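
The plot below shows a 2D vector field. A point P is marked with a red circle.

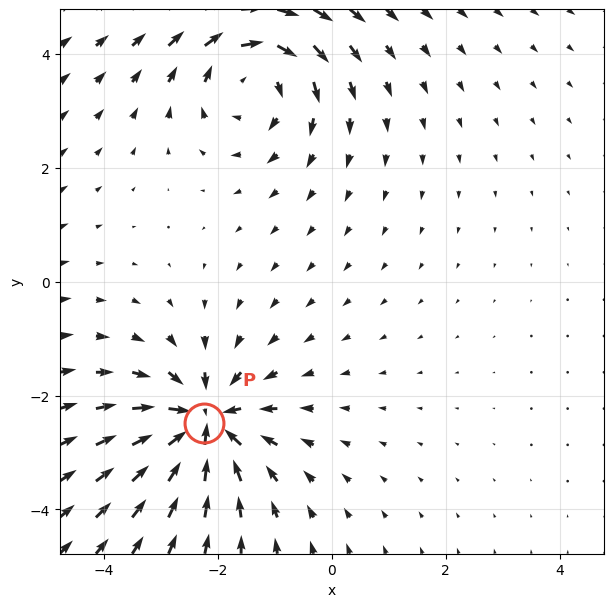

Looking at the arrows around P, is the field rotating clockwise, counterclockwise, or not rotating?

not rotating

Near P at (-2.2, -2.5) the arrows show no circulation. The curl there is ≈0.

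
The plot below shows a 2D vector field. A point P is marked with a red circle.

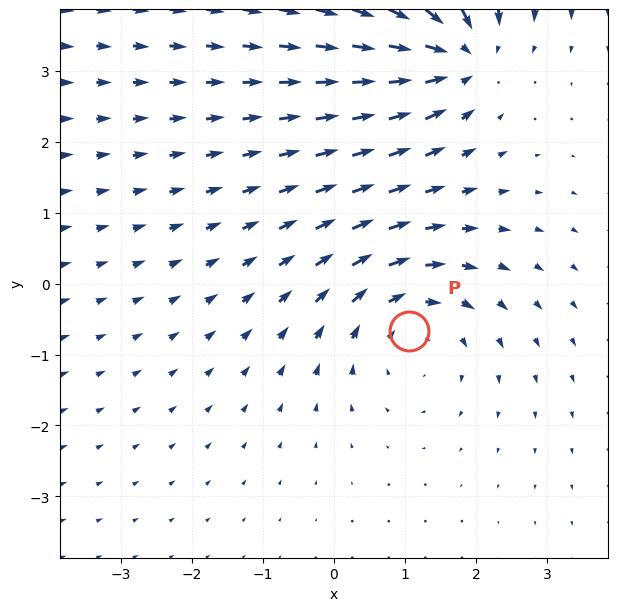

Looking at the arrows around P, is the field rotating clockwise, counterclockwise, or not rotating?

Near P at (1.1, -0.7) the arrows circulate clockwise. The curl (z-component) there is about -3; negative curl means clockwise rotation.

clockwise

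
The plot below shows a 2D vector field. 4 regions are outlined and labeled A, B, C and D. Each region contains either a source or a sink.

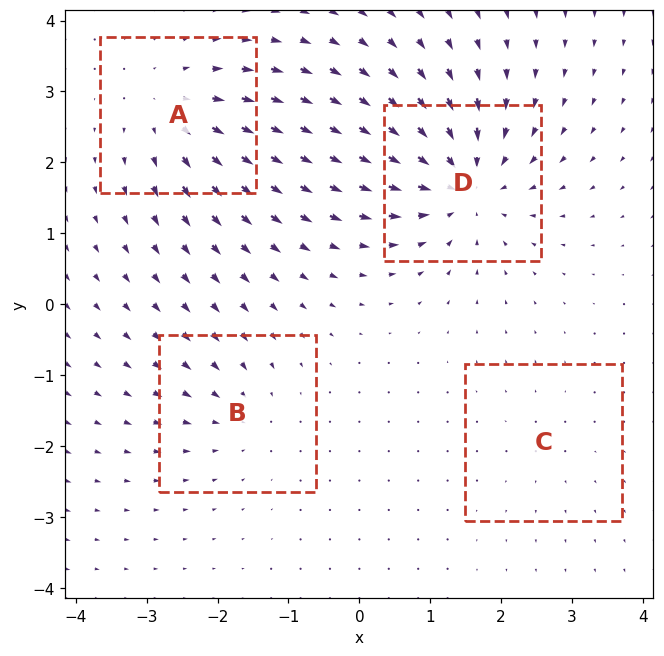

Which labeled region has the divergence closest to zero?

Divergence at each region's feature centre — A: about +5, B: about -3, C: about +2, D: about -8. Region C is closest to zero.

C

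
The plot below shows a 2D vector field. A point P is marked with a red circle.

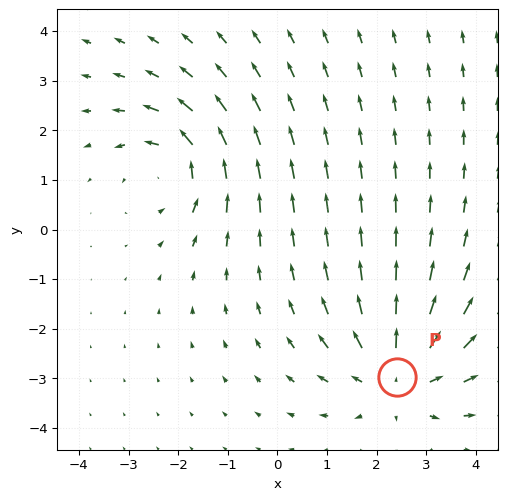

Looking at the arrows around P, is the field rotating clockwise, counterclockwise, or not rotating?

not rotating

Near P at (2.4, -3.0) the arrows show no circulation. The curl there is ≈0.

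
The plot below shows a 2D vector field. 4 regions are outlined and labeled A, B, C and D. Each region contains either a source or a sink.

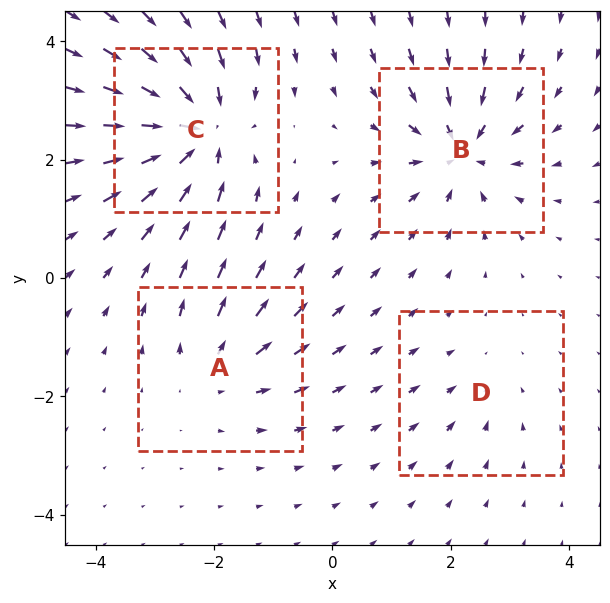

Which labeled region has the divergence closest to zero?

Divergence at each region's feature centre — A: about +4, B: about -6, C: about -7, D: about -2. Region D is closest to zero.

D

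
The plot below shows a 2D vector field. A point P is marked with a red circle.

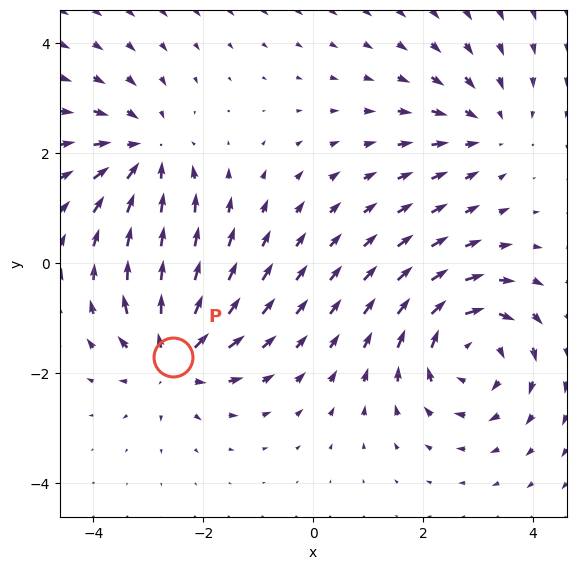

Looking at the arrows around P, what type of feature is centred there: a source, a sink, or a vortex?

At P (-2.5, -1.7) the arrows spread outward. Divergence about +5, curl ≈0 — positive divergence with near-zero curl is a source.

source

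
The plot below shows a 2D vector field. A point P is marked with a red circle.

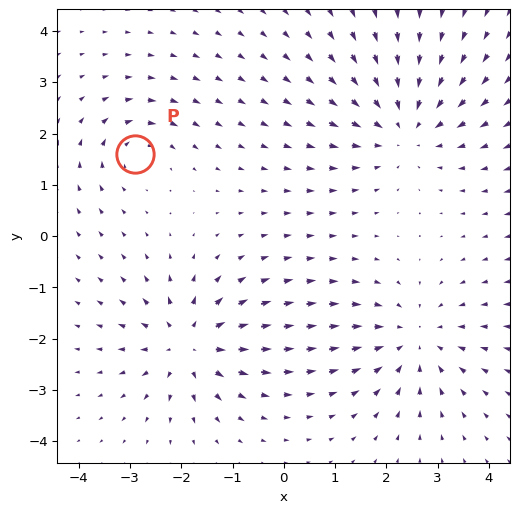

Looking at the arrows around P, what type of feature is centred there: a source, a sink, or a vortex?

vortex

At P (-2.9, 1.6) the arrows circulate clockwise. Divergence ≈0, curl about -4 — near-zero divergence with nonzero curl is a vortex.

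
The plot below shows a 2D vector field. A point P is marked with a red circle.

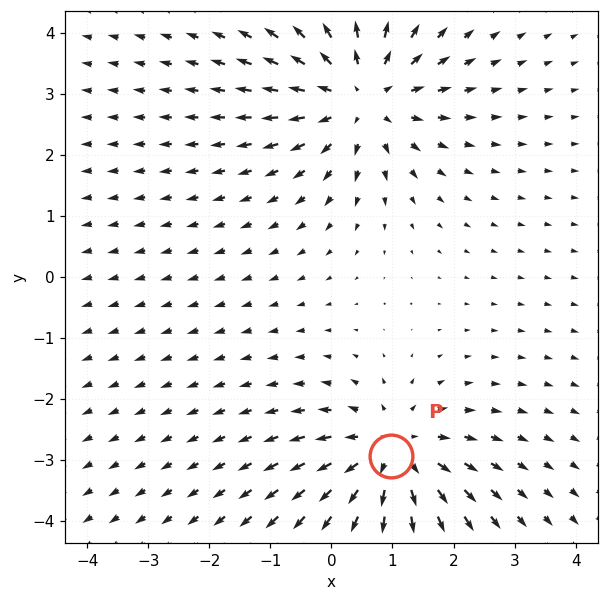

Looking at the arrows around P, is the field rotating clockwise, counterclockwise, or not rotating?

not rotating

Near P at (1.0, -2.9) the arrows show no circulation. The curl there is ≈0.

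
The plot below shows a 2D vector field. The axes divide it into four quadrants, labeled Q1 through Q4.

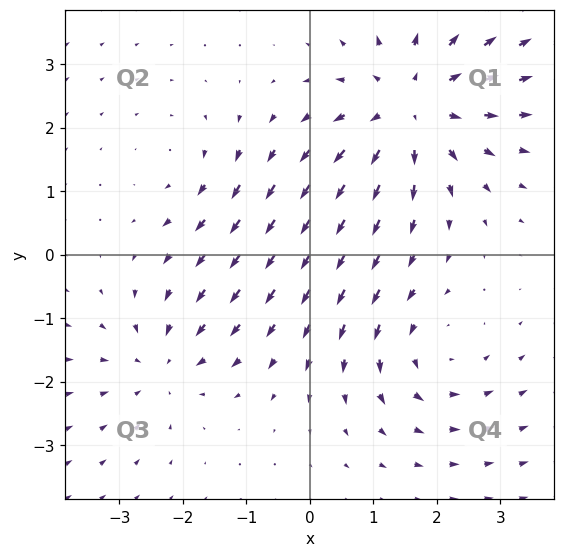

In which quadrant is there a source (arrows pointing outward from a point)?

The source sits at approximately (1.6, 2.3), which lies in quadrant Q1. The divergence there is about +5, positive as expected for a source.

Q1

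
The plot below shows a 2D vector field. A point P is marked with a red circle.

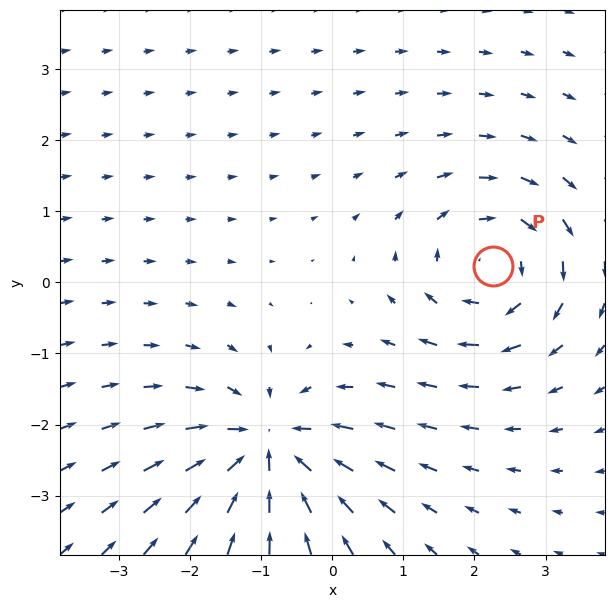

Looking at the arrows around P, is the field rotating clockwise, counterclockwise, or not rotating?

clockwise

Near P at (2.3, 0.2) the arrows circulate clockwise. The curl (z-component) there is about -5; negative curl means clockwise rotation.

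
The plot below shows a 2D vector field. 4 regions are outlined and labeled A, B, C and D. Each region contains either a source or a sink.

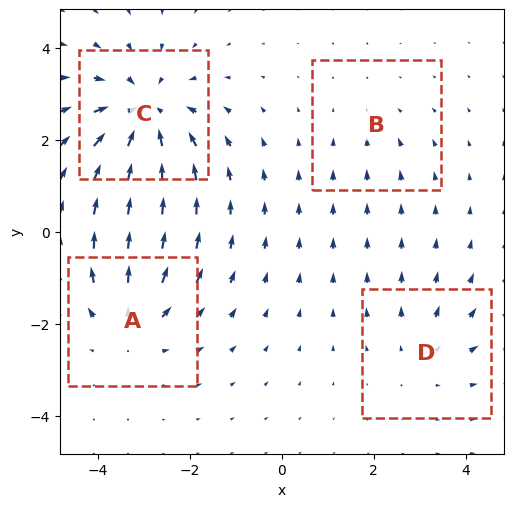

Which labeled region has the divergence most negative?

Divergence at each region's feature centre — A: about +4, B: about -2, C: about -6, D: about +3. Region C is most negative.

C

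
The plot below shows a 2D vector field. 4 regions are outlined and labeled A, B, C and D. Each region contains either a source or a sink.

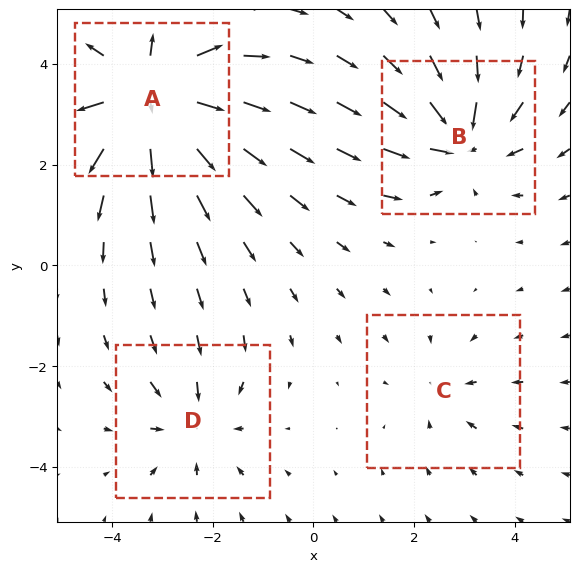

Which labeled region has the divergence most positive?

A

Divergence at each region's feature centre — A: about +7, B: about -5, C: about -2, D: about -3. Region A is most positive.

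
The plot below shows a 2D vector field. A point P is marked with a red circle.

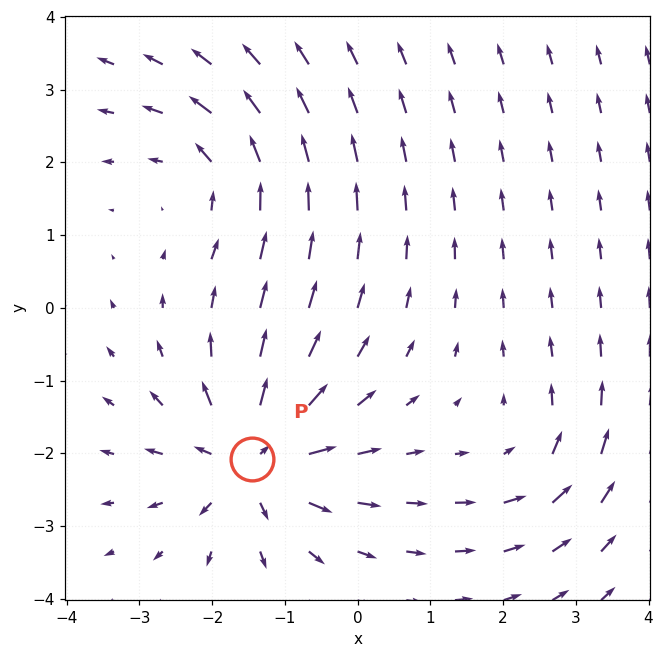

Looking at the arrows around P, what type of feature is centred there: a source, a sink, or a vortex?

At P (-1.4, -2.1) the arrows spread outward. Divergence about +6, curl ≈0 — positive divergence with near-zero curl is a source.

source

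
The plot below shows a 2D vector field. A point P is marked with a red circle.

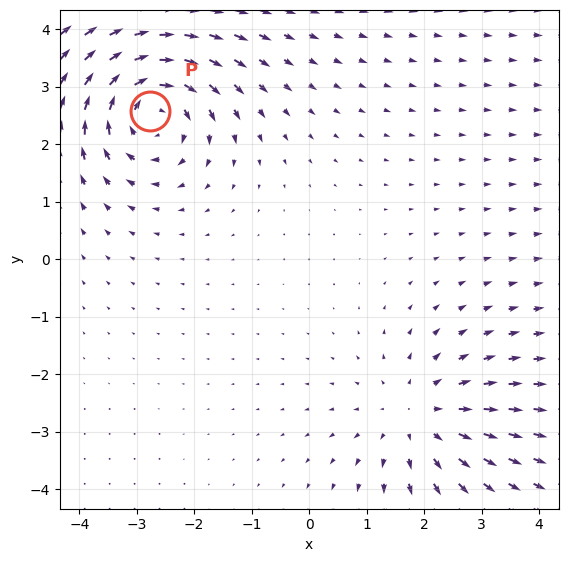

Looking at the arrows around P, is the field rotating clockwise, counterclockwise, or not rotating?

clockwise

Near P at (-2.8, 2.6) the arrows circulate clockwise. The curl (z-component) there is about -4; negative curl means clockwise rotation.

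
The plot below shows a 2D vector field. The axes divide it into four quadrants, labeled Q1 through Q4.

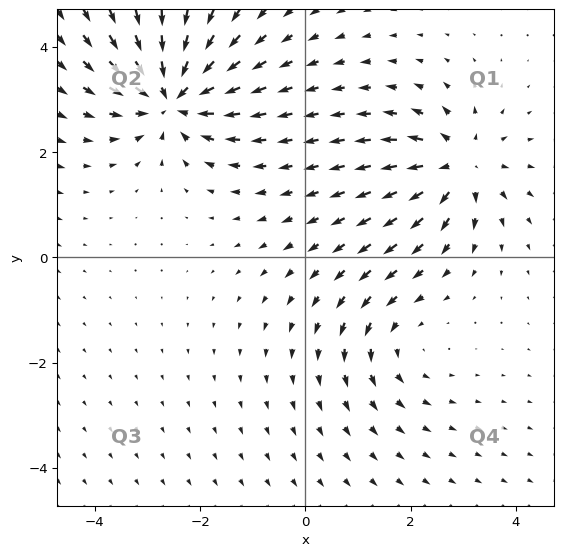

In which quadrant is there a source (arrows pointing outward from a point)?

The source sits at approximately (2.9, 1.7), which lies in quadrant Q1. The divergence there is about +5, positive as expected for a source.

Q1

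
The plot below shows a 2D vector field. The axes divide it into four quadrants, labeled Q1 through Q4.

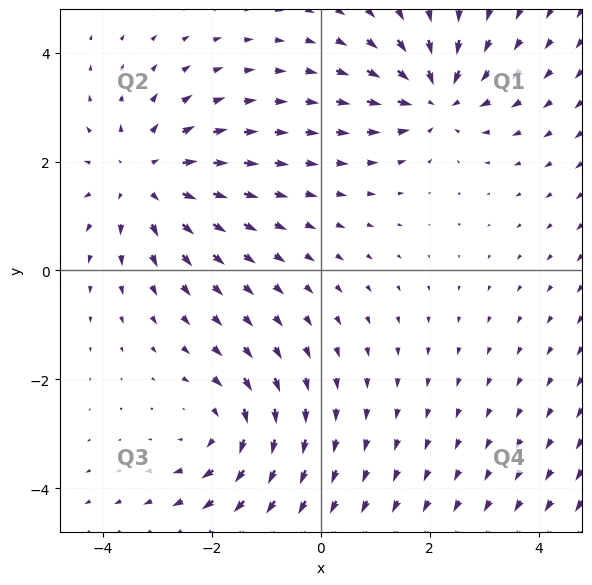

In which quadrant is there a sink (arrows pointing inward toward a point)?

Q1

The sink sits at approximately (2.1, 3.2), which lies in quadrant Q1. The divergence there is about -5, negative as expected for a sink.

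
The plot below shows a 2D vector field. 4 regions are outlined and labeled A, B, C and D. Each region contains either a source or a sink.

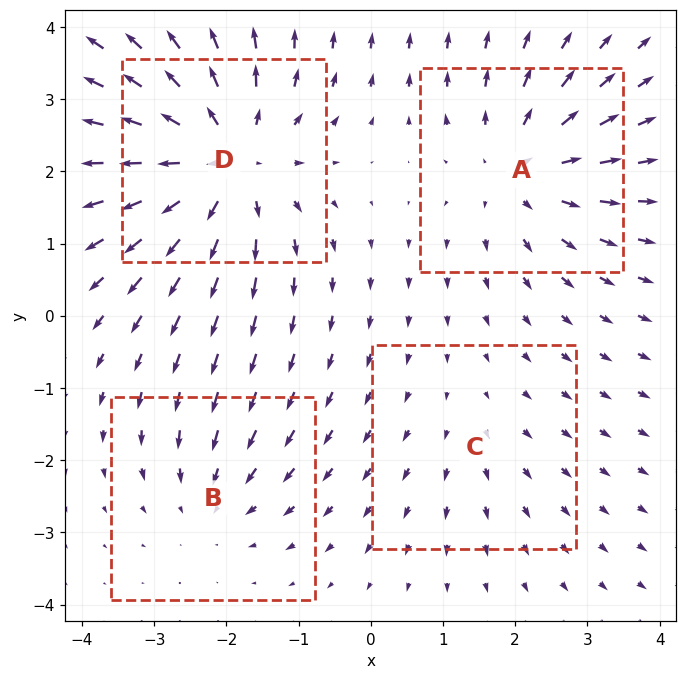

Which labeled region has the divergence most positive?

D

Divergence at each region's feature centre — A: about +5, B: about -3, C: about +2, D: about +7. Region D is most positive.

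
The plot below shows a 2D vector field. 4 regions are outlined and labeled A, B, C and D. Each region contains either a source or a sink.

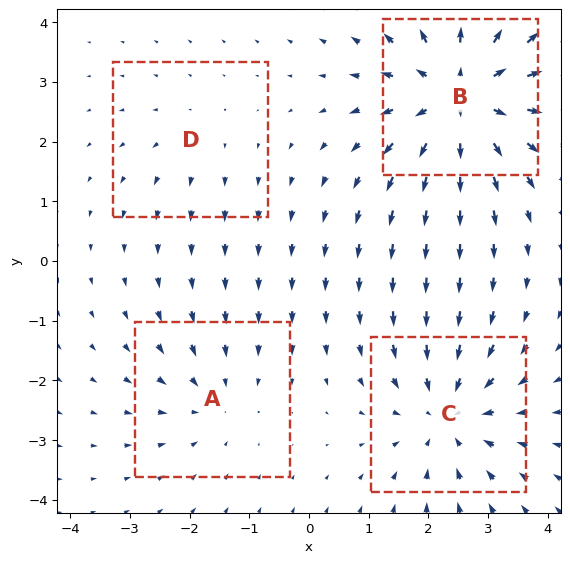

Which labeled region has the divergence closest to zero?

D

Divergence at each region's feature centre — A: about -3, B: about +6, C: about -5, D: about +2. Region D is closest to zero.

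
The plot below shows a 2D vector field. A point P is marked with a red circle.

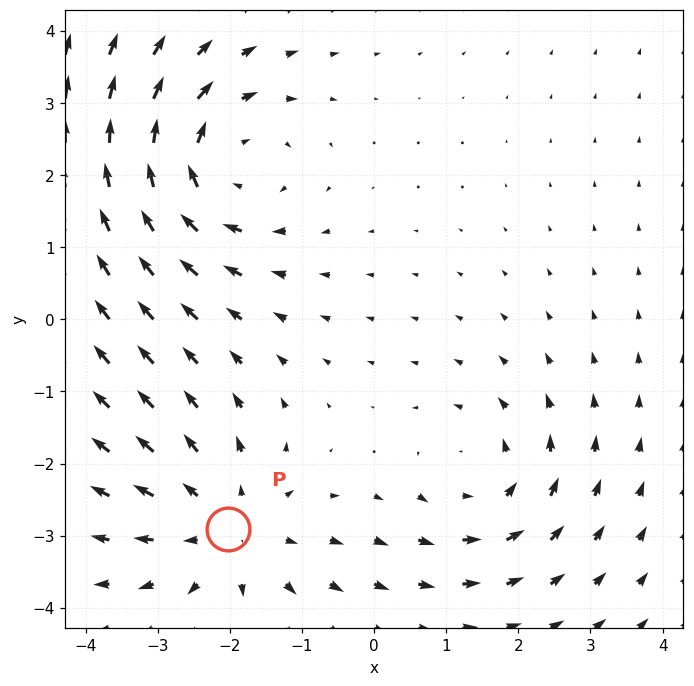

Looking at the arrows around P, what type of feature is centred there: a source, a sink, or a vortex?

source

At P (-2.0, -2.9) the arrows spread outward. Divergence about +3, curl ≈0 — positive divergence with near-zero curl is a source.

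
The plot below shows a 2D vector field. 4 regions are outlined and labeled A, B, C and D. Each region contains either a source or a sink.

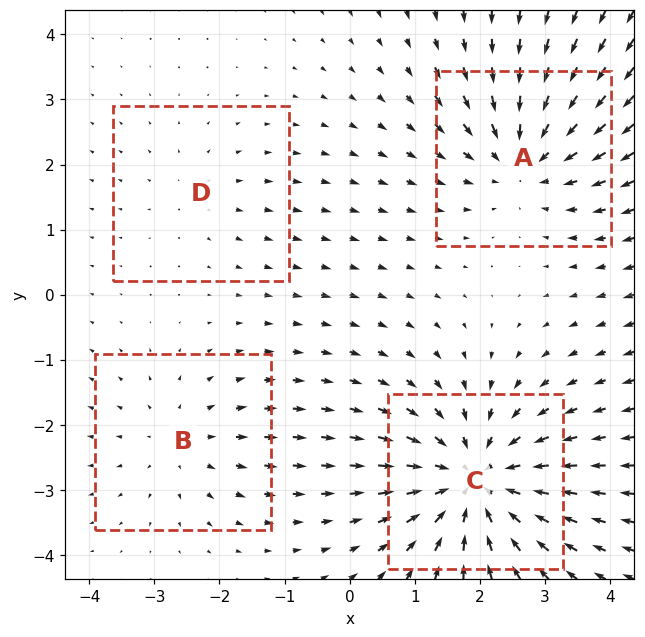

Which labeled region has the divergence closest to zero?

Divergence at each region's feature centre — A: about -4, B: about +3, C: about -6, D: about +2. Region D is closest to zero.

D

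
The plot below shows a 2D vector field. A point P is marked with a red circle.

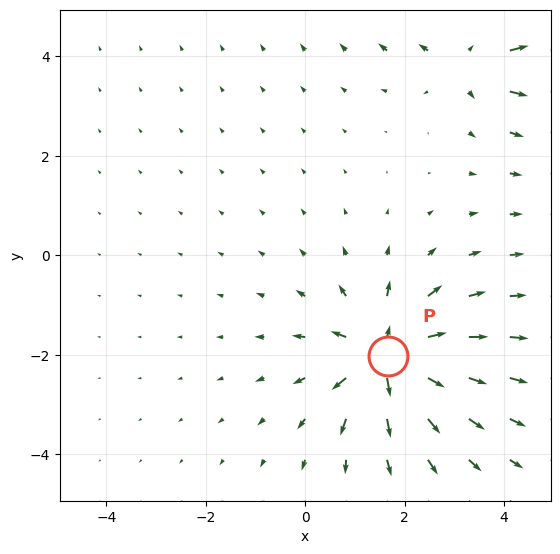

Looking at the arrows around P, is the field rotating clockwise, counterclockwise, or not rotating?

Near P at (1.7, -2.0) the arrows show no circulation. The curl there is ≈0.

not rotating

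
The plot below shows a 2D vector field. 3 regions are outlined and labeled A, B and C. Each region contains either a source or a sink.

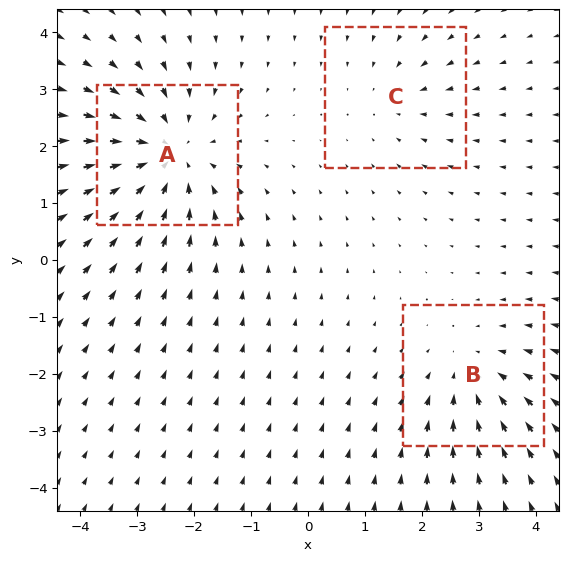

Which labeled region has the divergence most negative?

A

Divergence at each region's feature centre — A: about -4, B: about -3, C: about -2. Region A is most negative.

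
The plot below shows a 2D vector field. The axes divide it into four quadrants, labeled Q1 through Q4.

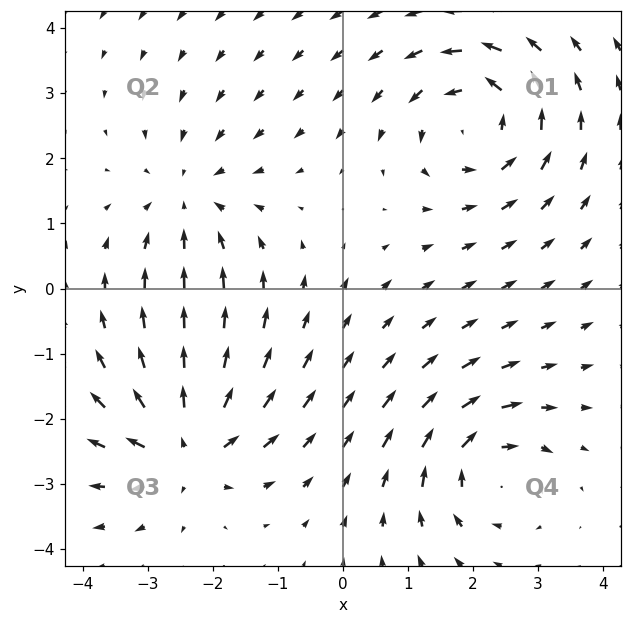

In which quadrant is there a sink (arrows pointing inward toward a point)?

Q2

The sink sits at approximately (-2.4, 1.4), which lies in quadrant Q2. The divergence there is about -4, negative as expected for a sink.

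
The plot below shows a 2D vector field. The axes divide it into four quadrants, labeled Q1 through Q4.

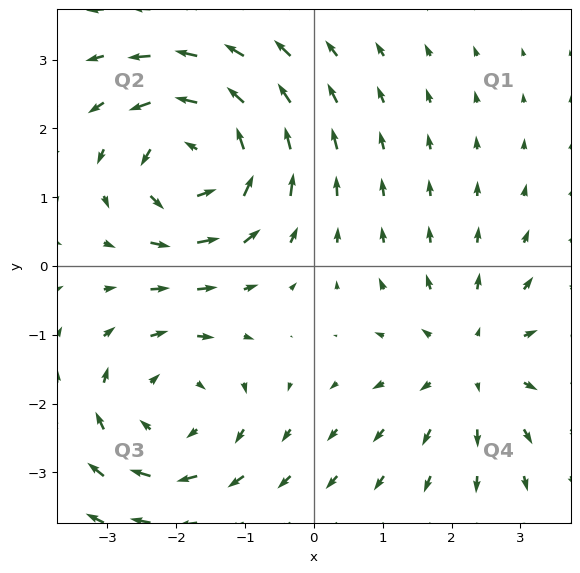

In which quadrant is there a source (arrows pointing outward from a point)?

The source sits at approximately (2.3, -1.4), which lies in quadrant Q4. The divergence there is about +3, positive as expected for a source.

Q4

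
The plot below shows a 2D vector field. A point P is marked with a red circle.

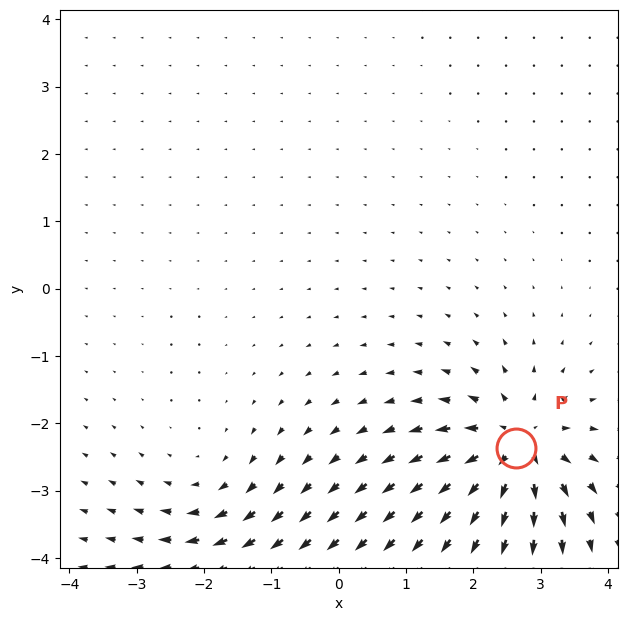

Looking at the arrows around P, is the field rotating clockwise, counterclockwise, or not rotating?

not rotating

Near P at (2.6, -2.4) the arrows show no circulation. The curl there is ≈0.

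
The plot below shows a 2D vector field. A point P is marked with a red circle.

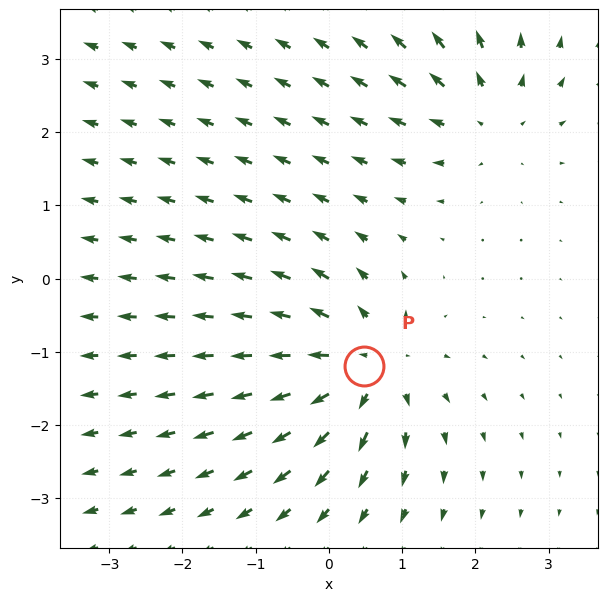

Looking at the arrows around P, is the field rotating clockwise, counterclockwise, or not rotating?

Near P at (0.5, -1.2) the arrows show no circulation. The curl there is ≈0.

not rotating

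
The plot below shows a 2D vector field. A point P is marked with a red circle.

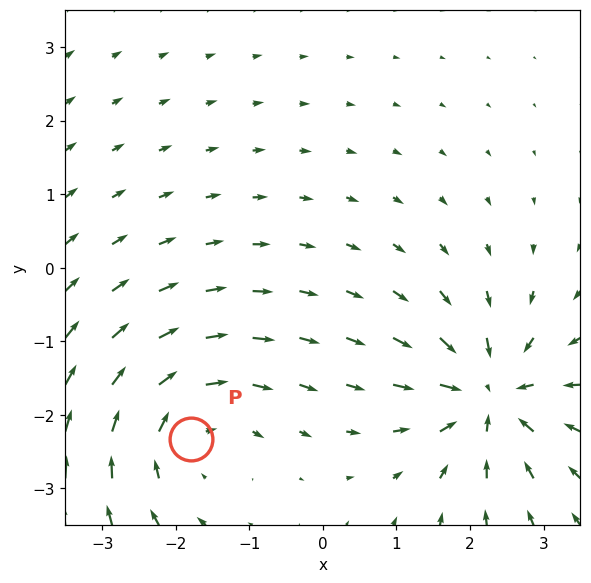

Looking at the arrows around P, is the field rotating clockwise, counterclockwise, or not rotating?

Near P at (-1.8, -2.3) the arrows circulate clockwise. The curl (z-component) there is about -4; negative curl means clockwise rotation.

clockwise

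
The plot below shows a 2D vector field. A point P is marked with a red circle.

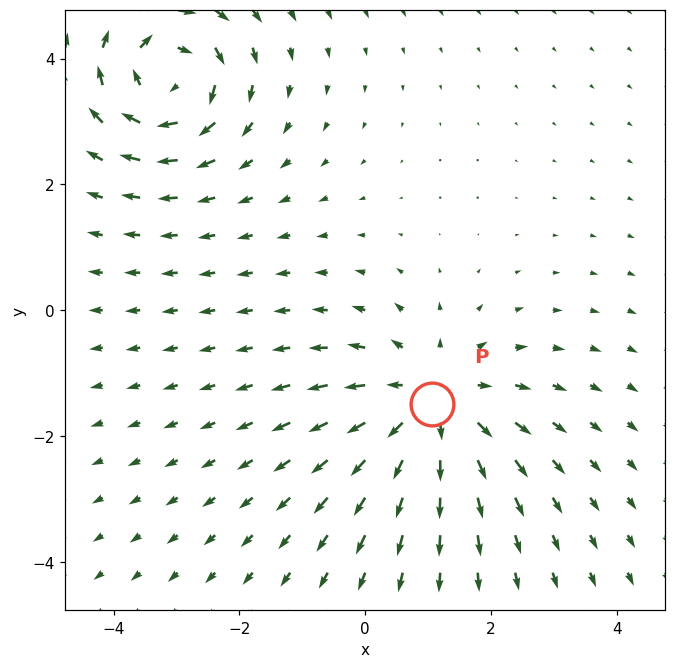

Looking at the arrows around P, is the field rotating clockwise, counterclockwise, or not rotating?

not rotating

Near P at (1.1, -1.5) the arrows show no circulation. The curl there is ≈0.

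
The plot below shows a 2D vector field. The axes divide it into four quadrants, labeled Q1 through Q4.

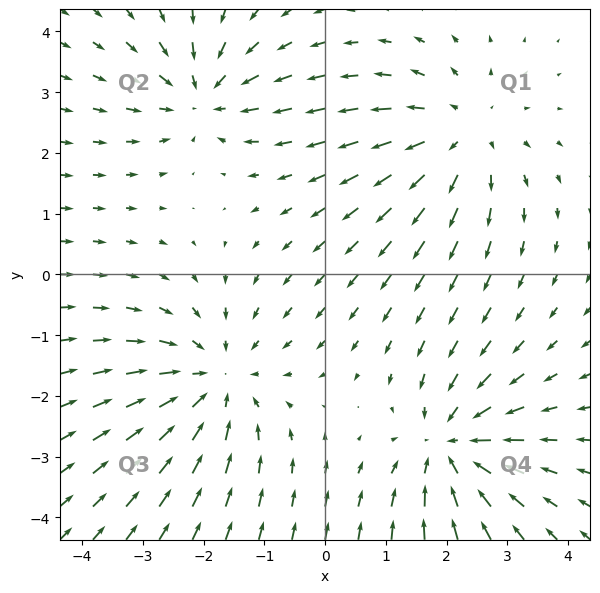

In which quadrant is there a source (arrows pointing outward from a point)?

The source sits at approximately (2.2, 2.3), which lies in quadrant Q1. The divergence there is about +3, positive as expected for a source.

Q1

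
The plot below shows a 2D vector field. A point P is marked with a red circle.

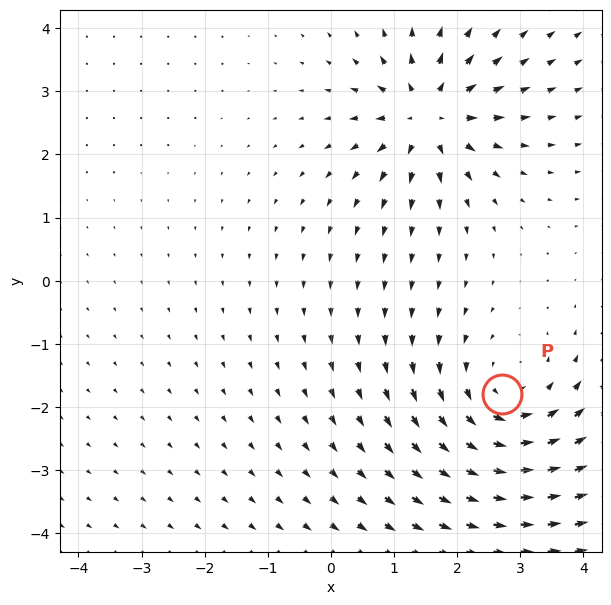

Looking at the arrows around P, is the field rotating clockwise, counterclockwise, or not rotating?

counterclockwise

Near P at (2.7, -1.8) the arrows circulate counterclockwise. The curl (z-component) there is about +3; positive curl means counterclockwise rotation.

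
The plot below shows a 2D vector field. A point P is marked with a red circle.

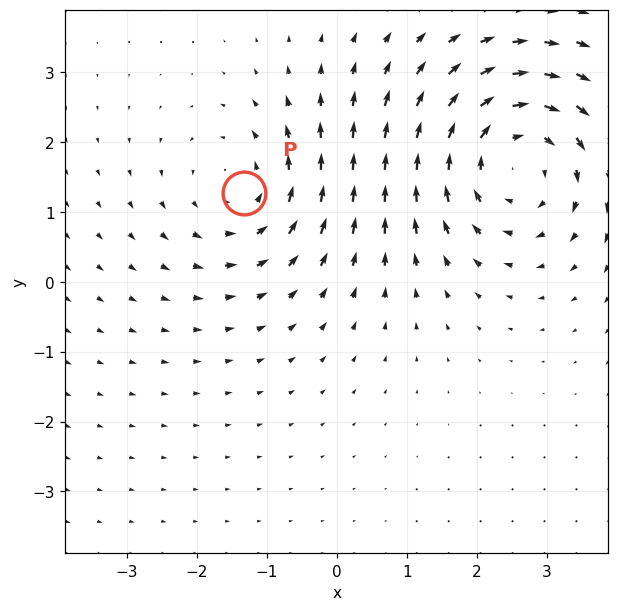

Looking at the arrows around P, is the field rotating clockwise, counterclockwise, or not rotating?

counterclockwise

Near P at (-1.3, 1.3) the arrows circulate counterclockwise. The curl (z-component) there is about +2; positive curl means counterclockwise rotation.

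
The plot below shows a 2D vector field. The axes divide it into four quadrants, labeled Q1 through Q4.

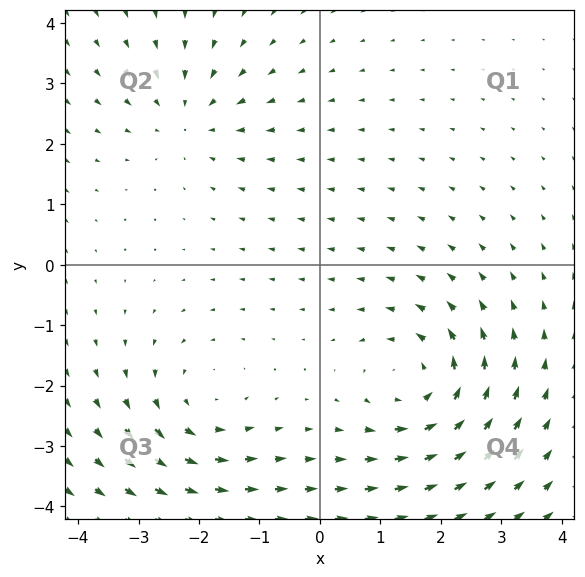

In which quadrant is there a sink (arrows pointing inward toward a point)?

The sink sits at approximately (-2.2, 2.4), which lies in quadrant Q2. The divergence there is about -3, negative as expected for a sink.

Q2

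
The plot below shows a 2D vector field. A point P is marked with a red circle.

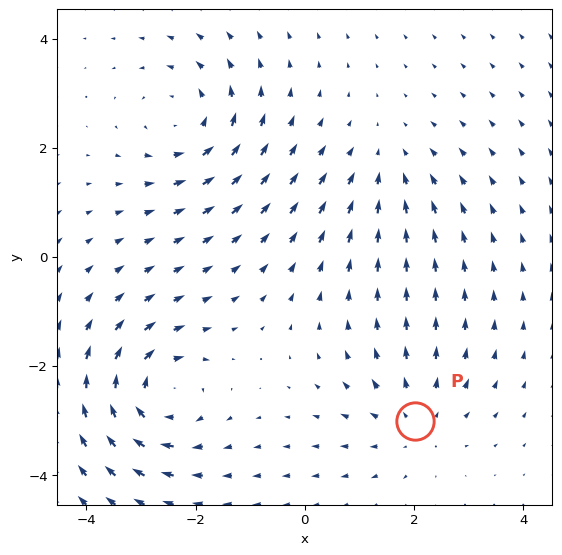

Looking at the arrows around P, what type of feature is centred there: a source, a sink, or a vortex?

source

At P (2.0, -3.0) the arrows spread outward. Divergence about +3, curl ≈0 — positive divergence with near-zero curl is a source.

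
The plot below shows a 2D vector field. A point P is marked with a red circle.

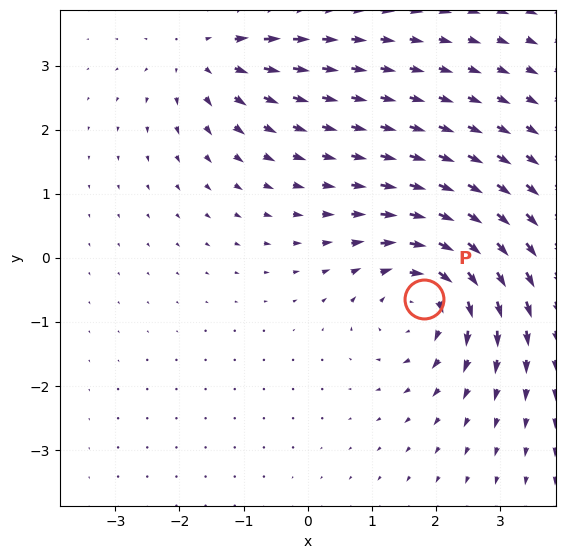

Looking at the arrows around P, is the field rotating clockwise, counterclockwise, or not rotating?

Near P at (1.8, -0.6) the arrows circulate clockwise. The curl (z-component) there is about -5; negative curl means clockwise rotation.

clockwise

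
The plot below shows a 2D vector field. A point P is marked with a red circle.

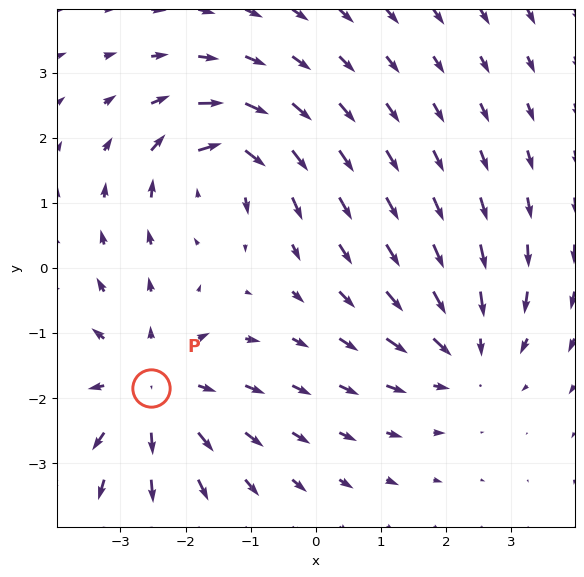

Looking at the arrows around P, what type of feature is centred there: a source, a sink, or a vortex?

source

At P (-2.5, -1.8) the arrows spread outward. Divergence about +4, curl ≈0 — positive divergence with near-zero curl is a source.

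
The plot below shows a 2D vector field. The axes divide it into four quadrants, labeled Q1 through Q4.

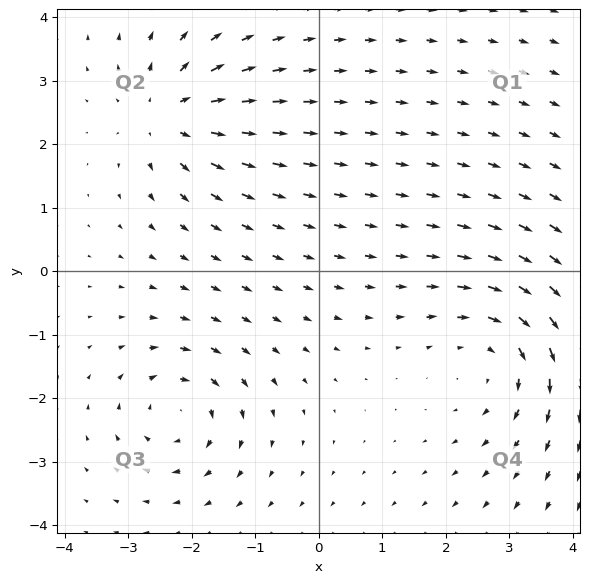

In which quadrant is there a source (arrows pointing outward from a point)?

Q2

The source sits at approximately (-2.4, 2.5), which lies in quadrant Q2. The divergence there is about +4, positive as expected for a source.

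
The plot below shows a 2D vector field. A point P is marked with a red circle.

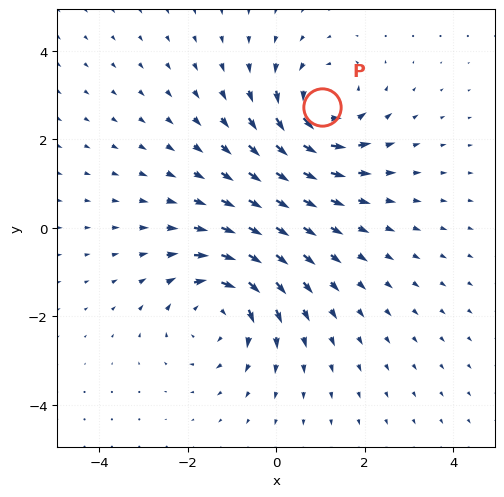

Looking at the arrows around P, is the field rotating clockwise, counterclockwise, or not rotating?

counterclockwise

Near P at (1.0, 2.7) the arrows circulate counterclockwise. The curl (z-component) there is about +4; positive curl means counterclockwise rotation.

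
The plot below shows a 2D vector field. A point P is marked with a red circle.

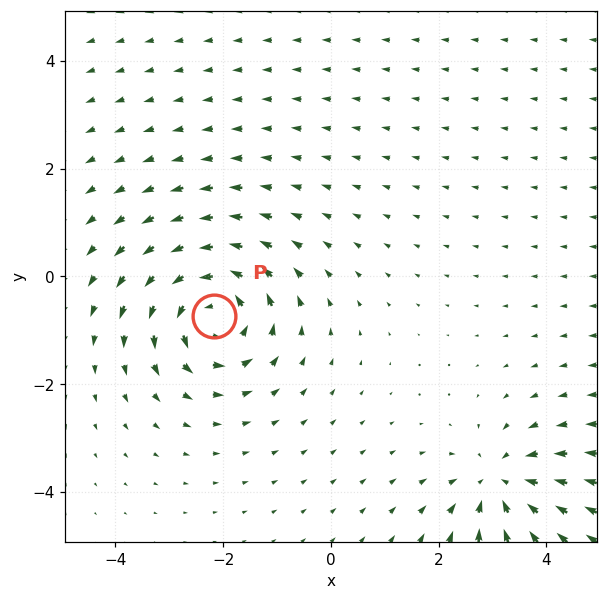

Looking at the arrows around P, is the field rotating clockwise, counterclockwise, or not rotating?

counterclockwise

Near P at (-2.2, -0.7) the arrows circulate counterclockwise. The curl (z-component) there is about +6; positive curl means counterclockwise rotation.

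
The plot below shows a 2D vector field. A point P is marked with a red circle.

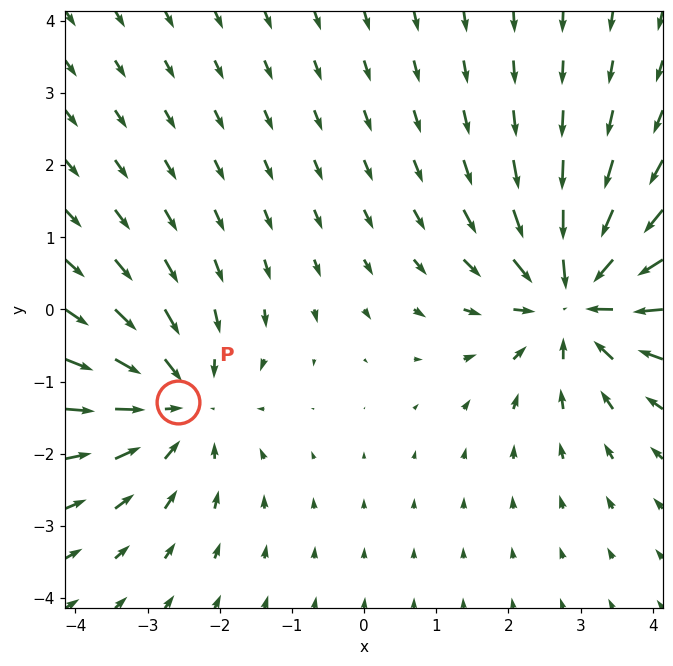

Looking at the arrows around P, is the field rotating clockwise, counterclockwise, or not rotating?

Near P at (-2.6, -1.3) the arrows show no circulation. The curl there is ≈0.

not rotating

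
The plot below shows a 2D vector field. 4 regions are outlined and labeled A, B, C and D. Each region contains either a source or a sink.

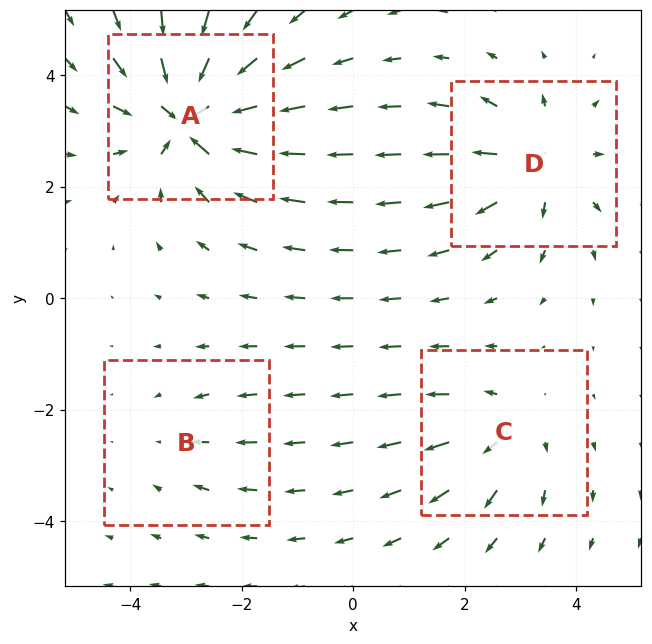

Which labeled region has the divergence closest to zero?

B

Divergence at each region's feature centre — A: about -8, B: about -2, C: about +4, D: about +5. Region B is closest to zero.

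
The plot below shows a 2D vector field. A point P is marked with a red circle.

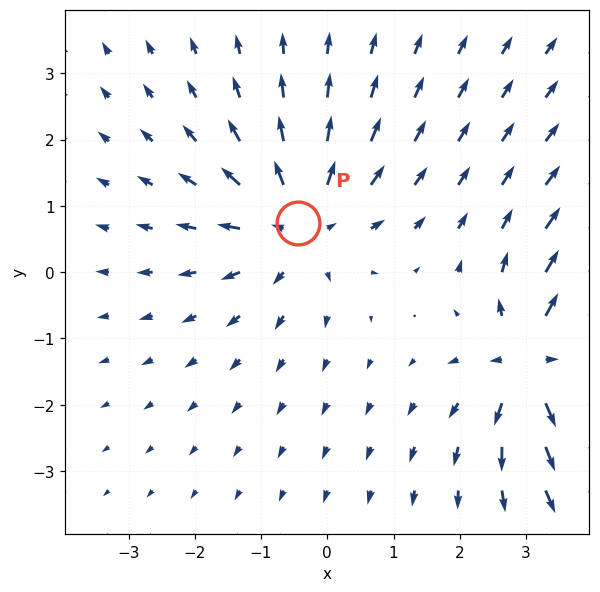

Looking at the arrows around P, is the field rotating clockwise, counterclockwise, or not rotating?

not rotating

Near P at (-0.4, 0.7) the arrows show no circulation. The curl there is ≈0.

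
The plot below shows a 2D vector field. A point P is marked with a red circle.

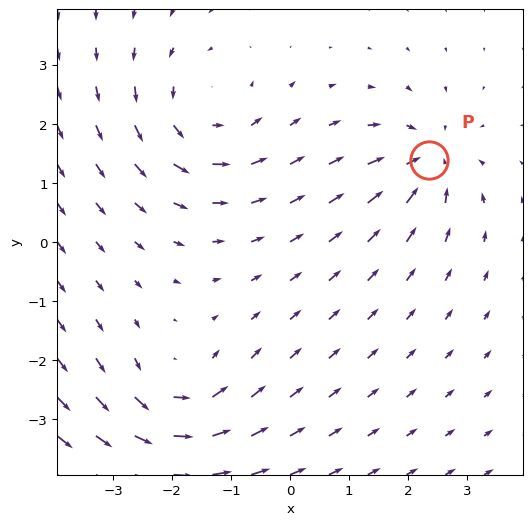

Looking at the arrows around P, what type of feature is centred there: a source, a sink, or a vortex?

At P (2.3, 1.4) the arrows converge inward. Divergence about -4, curl ≈0 — negative divergence with near-zero curl is a sink.

sink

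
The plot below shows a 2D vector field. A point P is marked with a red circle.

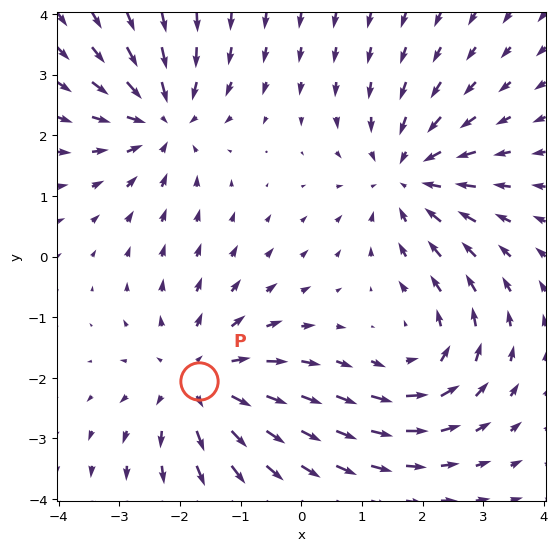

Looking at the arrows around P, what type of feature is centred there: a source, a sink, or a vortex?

At P (-1.7, -2.0) the arrows spread outward. Divergence about +4, curl ≈0 — positive divergence with near-zero curl is a source.

source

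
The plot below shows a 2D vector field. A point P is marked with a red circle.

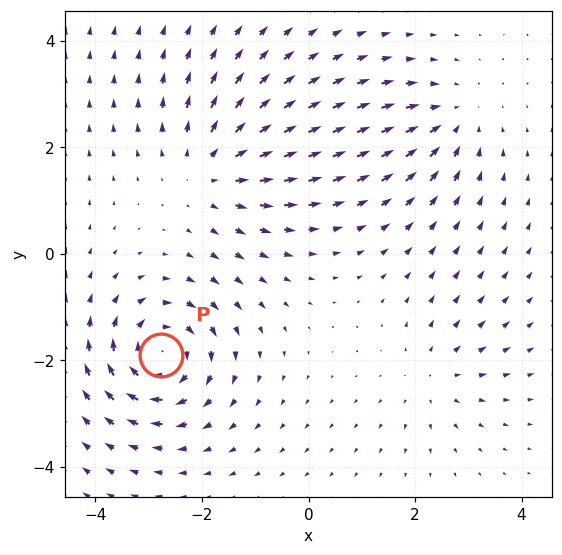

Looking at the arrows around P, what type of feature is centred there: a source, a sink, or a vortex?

vortex

At P (-2.8, -1.9) the arrows circulate clockwise. Divergence ≈0, curl about -6 — near-zero divergence with nonzero curl is a vortex.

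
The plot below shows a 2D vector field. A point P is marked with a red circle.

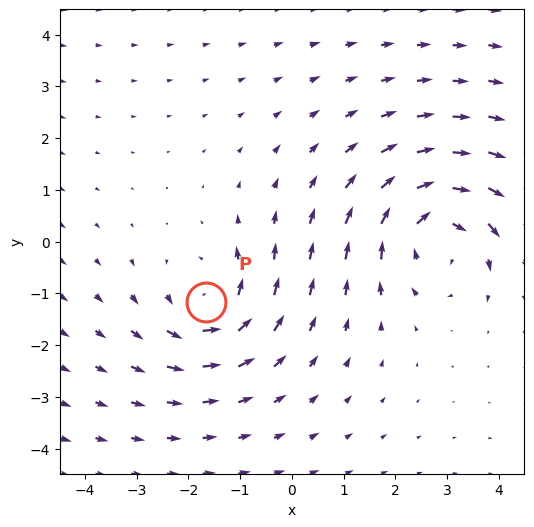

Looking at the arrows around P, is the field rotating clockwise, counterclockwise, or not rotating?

counterclockwise

Near P at (-1.7, -1.2) the arrows circulate counterclockwise. The curl (z-component) there is about +4; positive curl means counterclockwise rotation.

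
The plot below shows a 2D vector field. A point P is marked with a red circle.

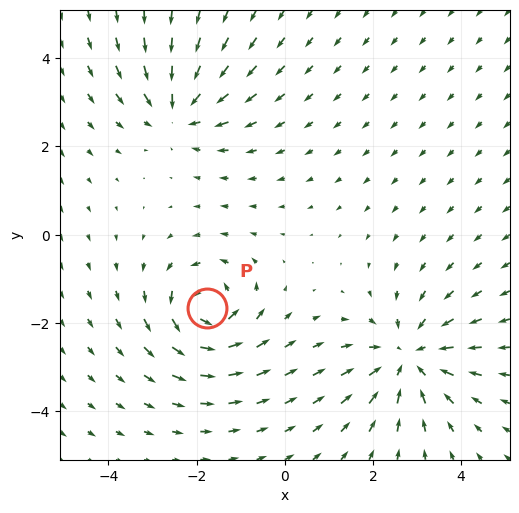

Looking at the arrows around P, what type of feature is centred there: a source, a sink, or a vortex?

vortex

At P (-1.8, -1.7) the arrows circulate counterclockwise. Divergence ≈0, curl about +4 — near-zero divergence with nonzero curl is a vortex.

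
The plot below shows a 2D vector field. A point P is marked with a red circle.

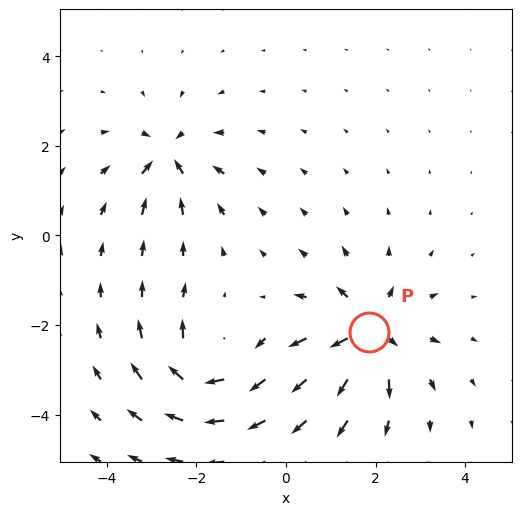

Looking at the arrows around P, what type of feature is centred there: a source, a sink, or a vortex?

source

At P (1.8, -2.2) the arrows spread outward. Divergence about +6, curl ≈0 — positive divergence with near-zero curl is a source.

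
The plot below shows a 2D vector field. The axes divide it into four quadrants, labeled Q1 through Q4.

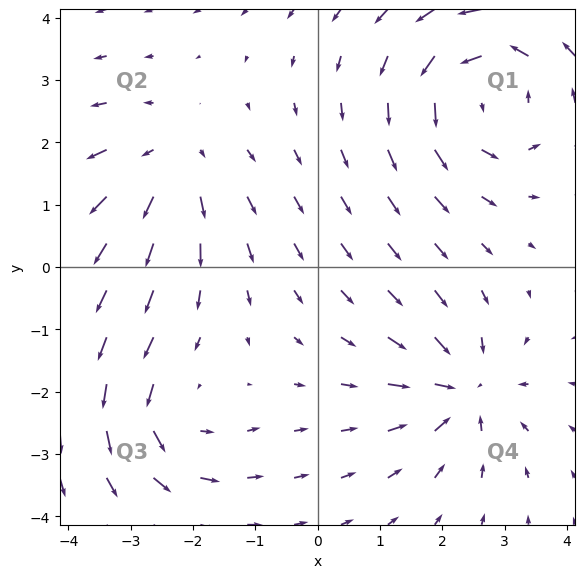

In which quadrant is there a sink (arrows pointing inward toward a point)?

The sink sits at approximately (2.3, -2.0), which lies in quadrant Q4. The divergence there is about -4, negative as expected for a sink.

Q4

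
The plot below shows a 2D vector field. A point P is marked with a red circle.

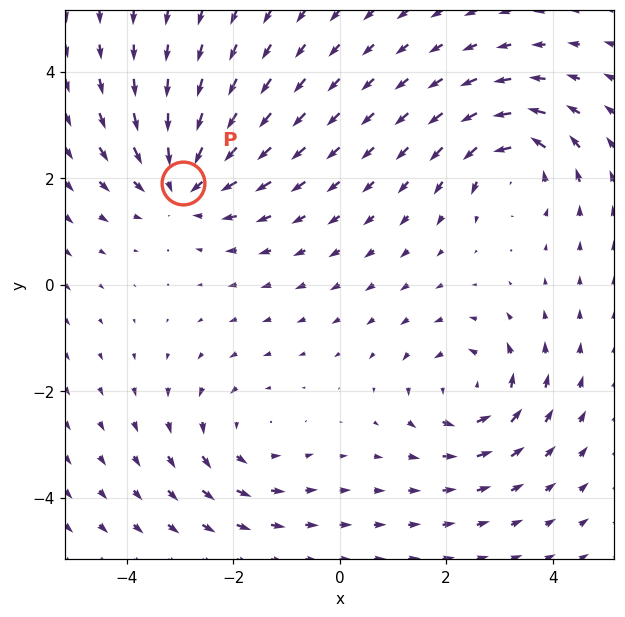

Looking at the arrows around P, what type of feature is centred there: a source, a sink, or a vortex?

sink

At P (-2.9, 1.9) the arrows converge inward. Divergence about -5, curl ≈0 — negative divergence with near-zero curl is a sink.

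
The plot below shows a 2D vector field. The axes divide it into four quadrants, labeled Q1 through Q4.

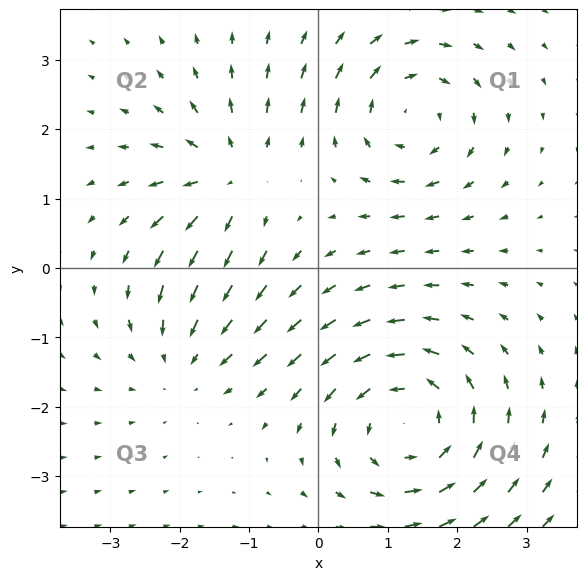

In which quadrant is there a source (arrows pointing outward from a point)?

The source sits at approximately (-1.3, 1.3), which lies in quadrant Q2. The divergence there is about +4, positive as expected for a source.

Q2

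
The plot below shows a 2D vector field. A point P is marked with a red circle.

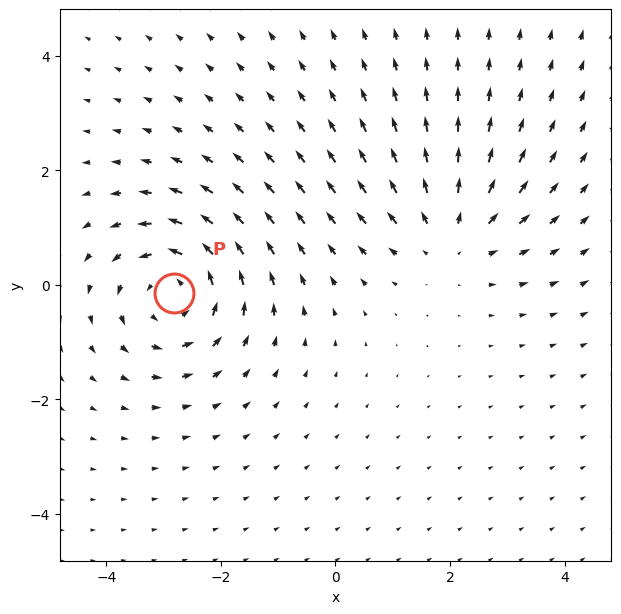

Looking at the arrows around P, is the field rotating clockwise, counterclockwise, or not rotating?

Near P at (-2.8, -0.1) the arrows circulate counterclockwise. The curl (z-component) there is about +5; positive curl means counterclockwise rotation.

counterclockwise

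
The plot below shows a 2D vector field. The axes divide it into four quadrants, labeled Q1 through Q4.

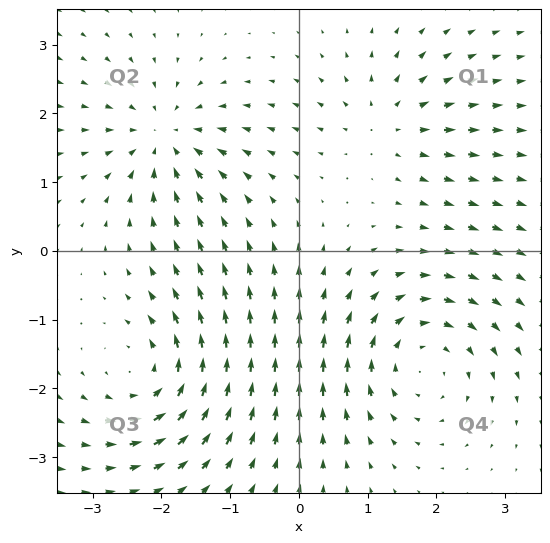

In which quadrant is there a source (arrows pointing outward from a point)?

Q1

The source sits at approximately (1.3, 1.8), which lies in quadrant Q1. The divergence there is about +4, positive as expected for a source.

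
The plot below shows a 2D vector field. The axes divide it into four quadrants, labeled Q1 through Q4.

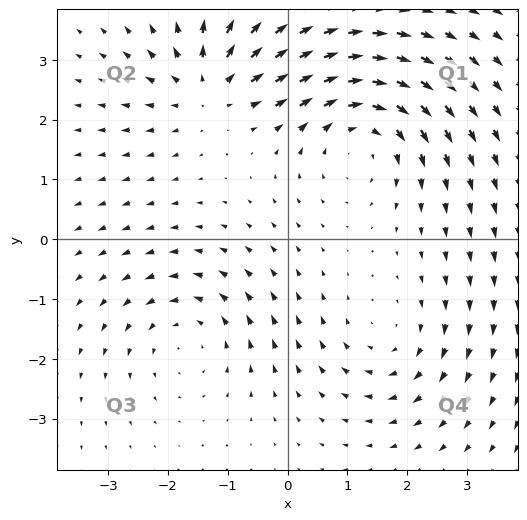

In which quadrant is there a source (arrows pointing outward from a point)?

The source sits at approximately (-1.3, 2.6), which lies in quadrant Q2. The divergence there is about +4, positive as expected for a source.

Q2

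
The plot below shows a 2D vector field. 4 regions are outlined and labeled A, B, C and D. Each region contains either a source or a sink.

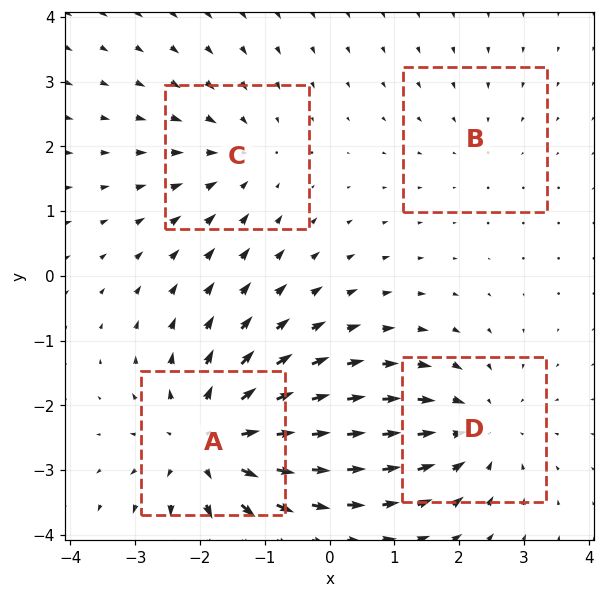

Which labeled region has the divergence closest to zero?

Divergence at each region's feature centre — A: about +6, B: about -2, C: about -3, D: about -4. Region B is closest to zero.

B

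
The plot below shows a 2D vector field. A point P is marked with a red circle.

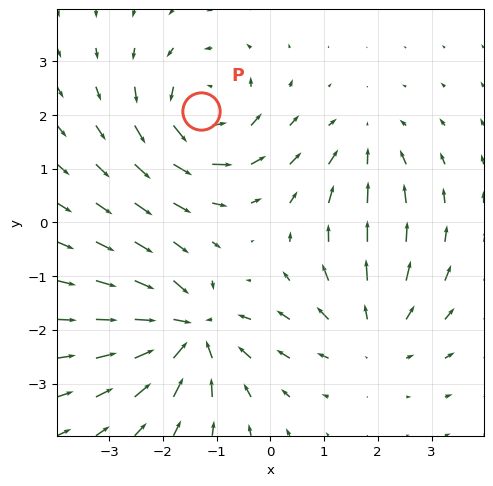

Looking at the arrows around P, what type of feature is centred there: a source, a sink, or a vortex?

vortex

At P (-1.3, 2.1) the arrows circulate counterclockwise. Divergence ≈0, curl about +5 — near-zero divergence with nonzero curl is a vortex.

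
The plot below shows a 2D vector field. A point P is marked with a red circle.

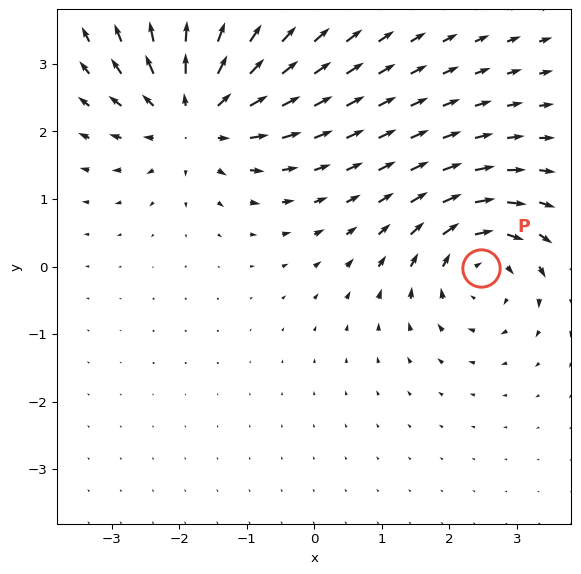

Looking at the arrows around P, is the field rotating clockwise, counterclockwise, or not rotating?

Near P at (2.5, -0.0) the arrows circulate clockwise. The curl (z-component) there is about -3; negative curl means clockwise rotation.

clockwise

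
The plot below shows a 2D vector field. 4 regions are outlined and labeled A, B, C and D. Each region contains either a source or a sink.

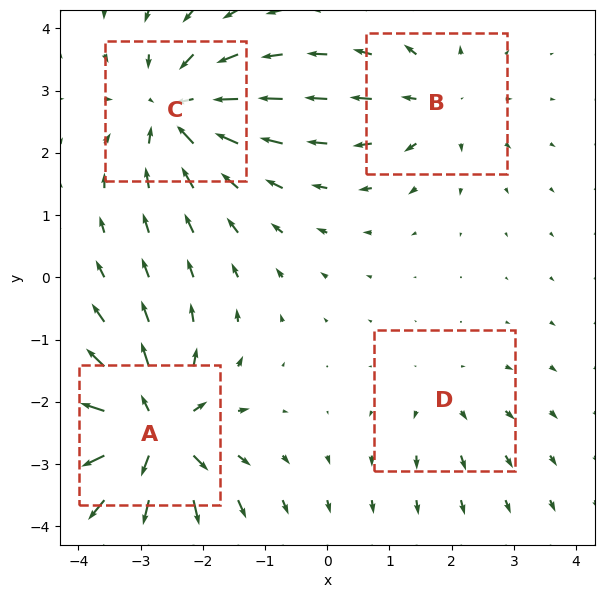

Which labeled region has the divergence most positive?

Divergence at each region's feature centre — A: about +8, B: about +4, C: about -6, D: about +2. Region A is most positive.

A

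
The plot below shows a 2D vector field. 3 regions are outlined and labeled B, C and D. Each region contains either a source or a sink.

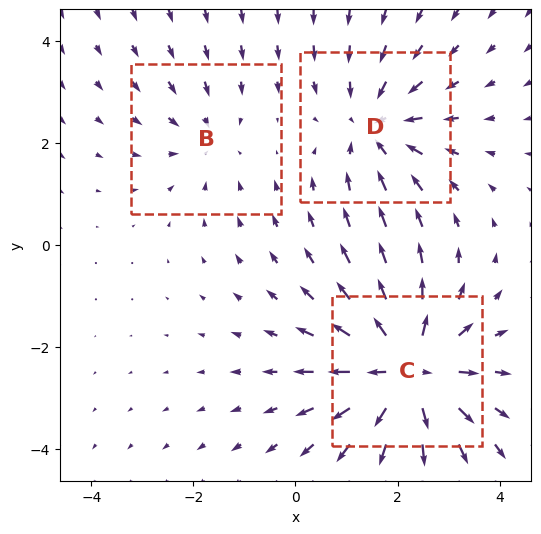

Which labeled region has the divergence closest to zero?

Divergence at each region's feature centre — B: about -2, C: about +5, D: about -3. Region B is closest to zero.

B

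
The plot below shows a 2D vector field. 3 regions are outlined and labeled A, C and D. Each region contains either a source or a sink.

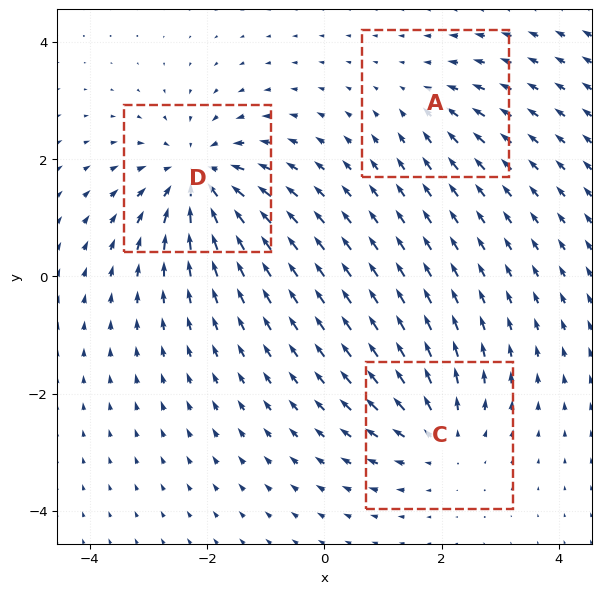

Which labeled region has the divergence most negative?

D

Divergence at each region's feature centre — A: about -2, C: about +4, D: about -5. Region D is most negative.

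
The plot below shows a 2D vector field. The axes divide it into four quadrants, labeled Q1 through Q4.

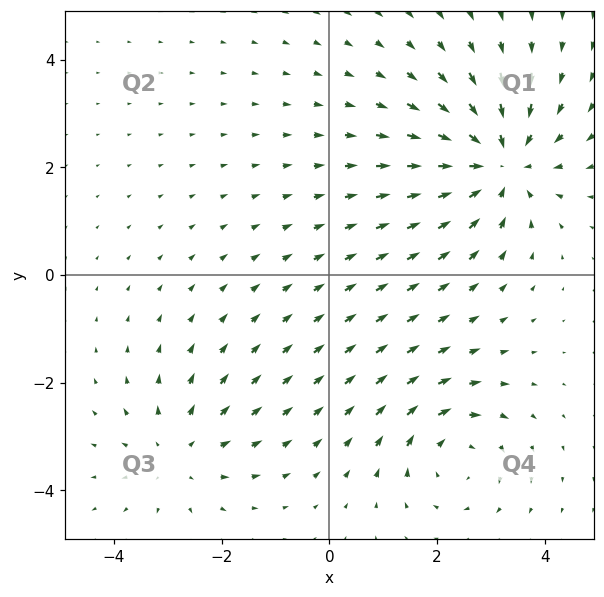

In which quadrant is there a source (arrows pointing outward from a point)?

The source sits at approximately (-2.8, -3.3), which lies in quadrant Q3. The divergence there is about +2, positive as expected for a source.

Q3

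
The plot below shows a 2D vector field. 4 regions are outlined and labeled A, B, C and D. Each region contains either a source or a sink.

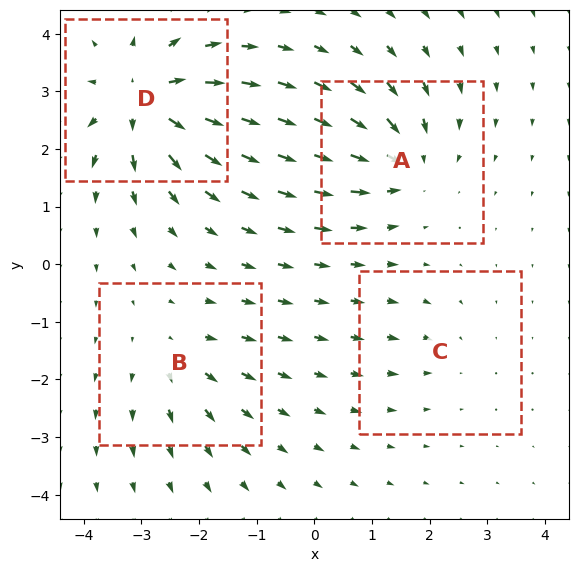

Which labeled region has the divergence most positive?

D

Divergence at each region's feature centre — A: about -6, B: about +4, C: about -2, D: about +8. Region D is most positive.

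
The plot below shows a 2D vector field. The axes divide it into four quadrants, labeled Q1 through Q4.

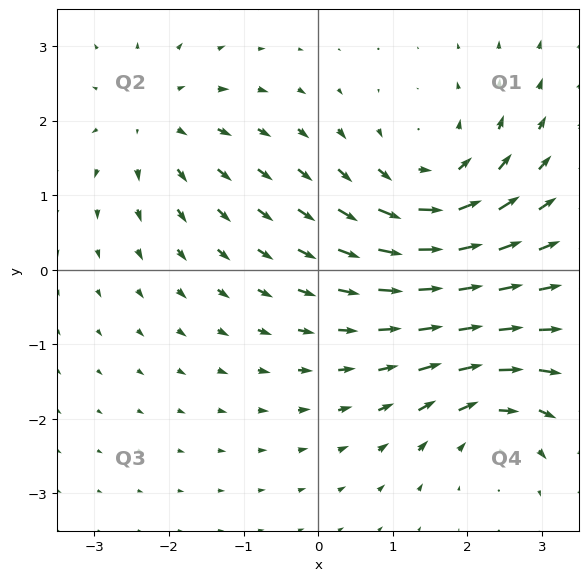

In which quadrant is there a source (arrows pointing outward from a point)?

Q2

The source sits at approximately (-2.2, 2.0), which lies in quadrant Q2. The divergence there is about +3, positive as expected for a source.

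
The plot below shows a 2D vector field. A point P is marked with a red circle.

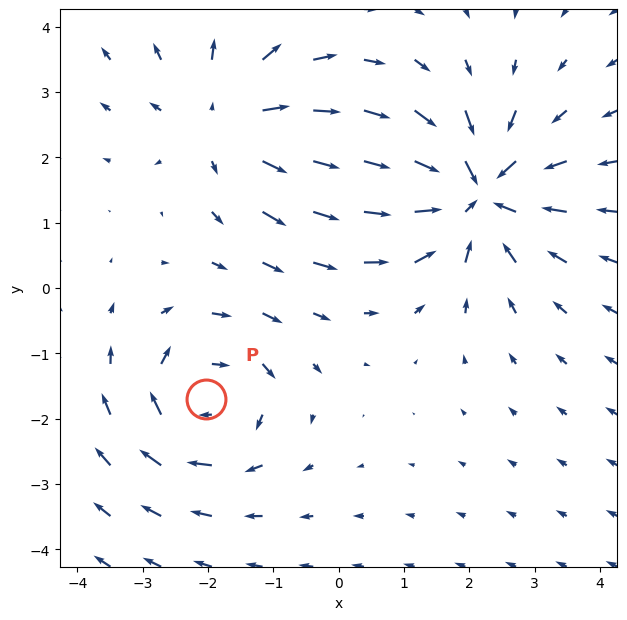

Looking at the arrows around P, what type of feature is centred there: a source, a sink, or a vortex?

At P (-2.0, -1.7) the arrows circulate clockwise. Divergence ≈0, curl about -4 — near-zero divergence with nonzero curl is a vortex.

vortex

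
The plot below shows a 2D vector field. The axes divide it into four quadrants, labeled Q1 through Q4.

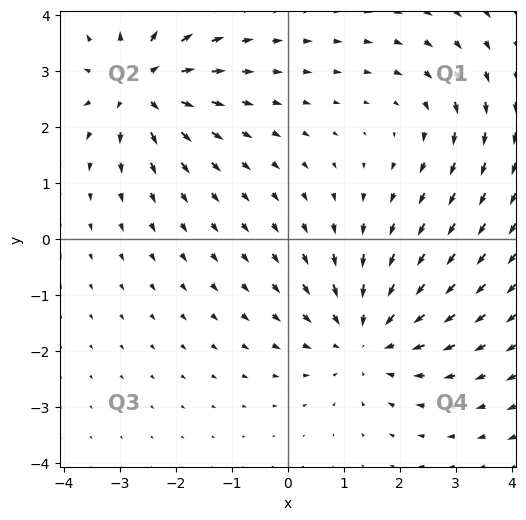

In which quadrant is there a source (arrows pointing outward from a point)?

Q2

The source sits at approximately (-2.6, 2.7), which lies in quadrant Q2. The divergence there is about +6, positive as expected for a source.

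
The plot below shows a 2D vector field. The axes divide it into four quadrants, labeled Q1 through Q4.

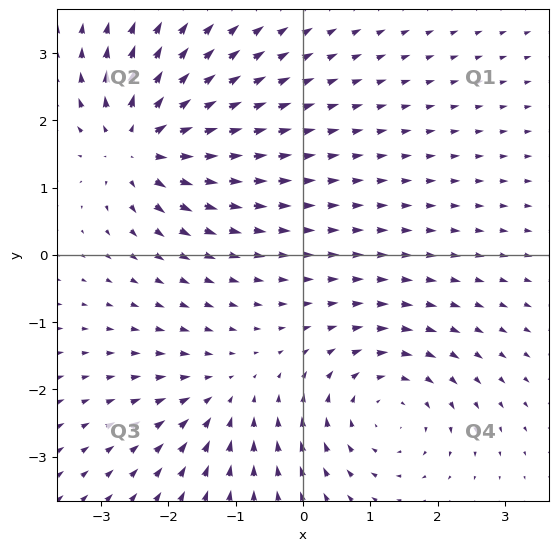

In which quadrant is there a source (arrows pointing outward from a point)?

The source sits at approximately (-2.4, 1.6), which lies in quadrant Q2. The divergence there is about +7, positive as expected for a source.

Q2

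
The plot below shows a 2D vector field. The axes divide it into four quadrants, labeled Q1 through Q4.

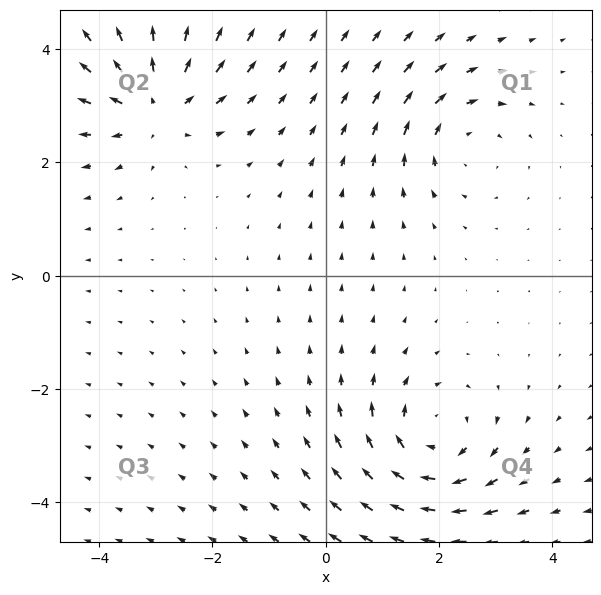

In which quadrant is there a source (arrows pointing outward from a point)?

Q2

The source sits at approximately (-3.0, 3.0), which lies in quadrant Q2. The divergence there is about +4, positive as expected for a source.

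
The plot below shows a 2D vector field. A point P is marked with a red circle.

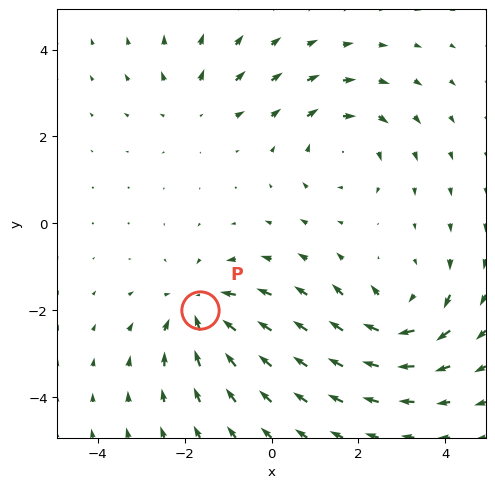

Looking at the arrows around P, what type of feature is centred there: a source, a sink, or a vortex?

sink

At P (-1.6, -2.0) the arrows converge inward. Divergence about -5, curl ≈0 — negative divergence with near-zero curl is a sink.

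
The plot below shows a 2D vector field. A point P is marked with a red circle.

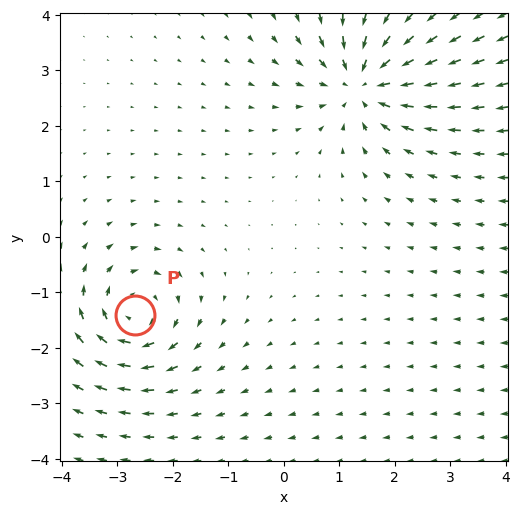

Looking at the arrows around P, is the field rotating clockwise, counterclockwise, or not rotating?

Near P at (-2.7, -1.4) the arrows circulate clockwise. The curl (z-component) there is about -4; negative curl means clockwise rotation.

clockwise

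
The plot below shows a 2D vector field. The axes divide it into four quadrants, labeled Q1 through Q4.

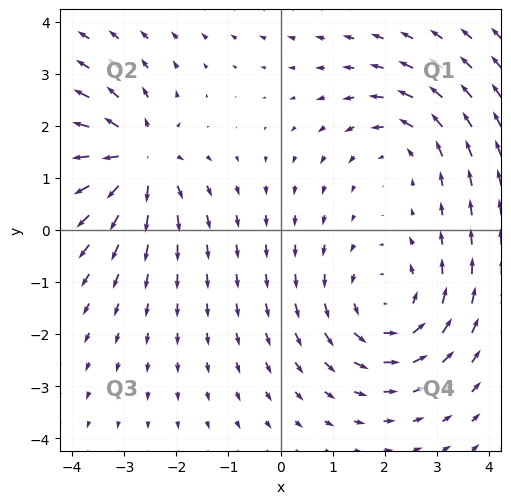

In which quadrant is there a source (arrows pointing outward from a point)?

The source sits at approximately (-2.8, 1.4), which lies in quadrant Q2. The divergence there is about +5, positive as expected for a source.

Q2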